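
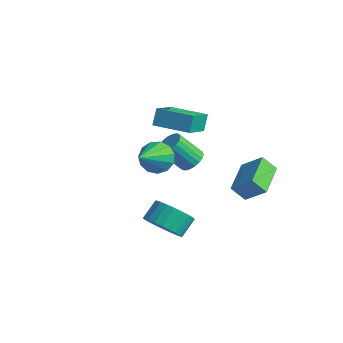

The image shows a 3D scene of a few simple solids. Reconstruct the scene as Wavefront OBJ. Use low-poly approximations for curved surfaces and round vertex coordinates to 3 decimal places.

v -2.974 0.455 1.594
v -3.158 0.854 2.436
v -3.546 1.83 0.817
v -3.73 2.229 1.659
v -1.29 1.171 1.621
v -1.474 1.57 2.463
v -1.862 2.546 0.844
v -2.046 2.945 1.686
v 1.524 1.993 -1.726
v 1.06 1.536 -1.007
v 0.593 3.503 -1.366
v 0.129 3.046 -0.647
v 2.471 2.374 -0.873
v 2.007 1.917 -0.154
v 1.54 3.884 -0.513
v 1.076 3.427 0.206
v 1.377 -2.694 -1.336
v 2.179 -2.979 -0.87
v 2.064 -2.17 -0.179
v 1.263 -1.886 -0.644
v 2.323 -2.74 -1.125
v 2.209 -1.931 -0.434
v 2.323 -2.494 -1.413
v 2.209 -1.685 -0.722
v 2.179 -2.279 -1.689
v 2.065 -1.47 -0.998
v 1.913 -2.127 -1.911
v 1.799 -1.318 -1.22
v 1.566 -2.061 -2.046
v 1.451 -1.252 -1.354
v 1.189 -2.092 -2.072
v 1.075 -1.283 -1.381
v 0.842 -2.214 -1.986
v 0.727 -1.405 -1.295
v 0.576 -2.41 -1.801
v 0.461 -1.601 -1.11
v 0.431 -2.649 -1.546
v 0.317 -1.84 -0.855
v 0.431 -2.895 -1.258
v 0.317 -2.086 -0.567
v 0.575 -3.11 -0.982
v 0.461 -2.301 -0.291
v 0.841 -3.262 -0.76
v 0.727 -2.453 -0.069
v 1.189 -3.328 -0.626
v 1.074 -2.519 0.066
v 1.565 -3.297 -0.599
v 1.451 -2.488 0.092
v 1.913 -3.175 -0.685
v 1.798 -2.366 0.006
v -3.655 3.442 -2.536
v -3.011 3.32 -2.263
v -3.701 2.475 -1.012
v -4.345 2.598 -1.284
v -3.085 3.574 -2.132
v -3.776 2.729 -0.881
v -3.258 3.805 -2.072
v -3.949 2.96 -0.821
v -3.5 3.974 -2.091
v -4.19 3.129 -0.84
v -3.768 4.051 -2.187
v -4.459 3.206 -0.936
v -4.017 4.022 -2.344
v -4.707 3.177 -1.093
v -4.203 3.894 -2.533
v -4.893 3.049 -1.282
v -4.295 3.687 -2.723
v -4.985 2.842 -1.472
v -4.275 3.438 -2.881
v -4.965 2.593 -1.63
v -4.149 3.19 -2.979
v -4.839 2.345 -1.728
v -3.937 2.985 -3
v -4.627 2.14 -1.749
v -3.676 2.86 -2.941
v -4.366 2.015 -1.69
v -3.412 2.835 -2.812
v -4.102 1.99 -1.56
v -3.189 2.916 -2.635
v -3.88 2.071 -1.384
v -3.048 3.087 -2.441
v -3.738 2.242 -1.19
v -3.881 1.456 -1.525
v -3.2 1.964 -1.171
v -3.219 -0.176 -0.455
v -3.602 2.013 -0.848
v -4.093 1.885 -0.739
v -4.516 1.621 -0.879
v -4.738 1.304 -1.225
v -4.688 1.036 -1.665
v -4.382 0.901 -2.061
v -3.917 0.942 -2.287
v -3.44 1.146 -2.27
v -3.104 1.449 -2.017
v -3.015 1.753 -1.607
f 2 4 1
f 5 2 1
f 1 4 3
f 3 5 1
f 2 8 4
f 6 2 5
f 6 8 2
f 4 8 3
f 7 5 3
f 3 8 7
f 7 6 5
f 8 6 7
f 10 12 9
f 13 10 9
f 9 12 11
f 11 13 9
f 10 16 12
f 14 10 13
f 14 16 10
f 12 16 11
f 15 13 11
f 11 16 15
f 15 14 13
f 16 14 15
f 18 17 21
f 18 21 19
f 19 21 22
f 19 22 20
f 21 17 23
f 21 23 22
f 22 23 24
f 22 24 20
f 23 17 25
f 23 25 24
f 24 25 26
f 24 26 20
f 25 17 27
f 25 27 26
f 26 27 28
f 26 28 20
f 27 17 29
f 27 29 28
f 28 29 30
f 28 30 20
f 29 17 31
f 29 31 30
f 30 31 32
f 30 32 20
f 31 17 33
f 31 33 32
f 32 33 34
f 32 34 20
f 33 17 35
f 33 35 34
f 34 35 36
f 34 36 20
f 35 17 37
f 35 37 36
f 36 37 38
f 36 38 20
f 37 17 39
f 37 39 38
f 38 39 40
f 38 40 20
f 39 17 41
f 39 41 40
f 40 41 42
f 40 42 20
f 41 17 43
f 41 43 42
f 42 43 44
f 42 44 20
f 43 17 45
f 43 45 44
f 44 45 46
f 44 46 20
f 45 17 47
f 45 47 46
f 46 47 48
f 46 48 20
f 47 17 49
f 47 49 48
f 48 49 50
f 48 50 20
f 49 17 18
f 49 18 50
f 50 18 19
f 50 19 20
f 52 51 55
f 52 55 53
f 53 55 56
f 53 56 54
f 55 51 57
f 55 57 56
f 56 57 58
f 56 58 54
f 57 51 59
f 57 59 58
f 58 59 60
f 58 60 54
f 59 51 61
f 59 61 60
f 60 61 62
f 60 62 54
f 61 51 63
f 61 63 62
f 62 63 64
f 62 64 54
f 63 51 65
f 63 65 64
f 64 65 66
f 64 66 54
f 65 51 67
f 65 67 66
f 66 67 68
f 66 68 54
f 67 51 69
f 67 69 68
f 68 69 70
f 68 70 54
f 69 51 71
f 69 71 70
f 70 71 72
f 70 72 54
f 71 51 73
f 71 73 72
f 72 73 74
f 72 74 54
f 73 51 75
f 73 75 74
f 74 75 76
f 74 76 54
f 75 51 77
f 75 77 76
f 76 77 78
f 76 78 54
f 77 51 79
f 77 79 78
f 78 79 80
f 78 80 54
f 79 51 81
f 79 81 80
f 80 81 82
f 80 82 54
f 81 51 52
f 81 52 82
f 82 52 53
f 82 53 54
f 84 83 86
f 84 86 85
f 86 83 87
f 86 87 85
f 87 83 88
f 87 88 85
f 88 83 89
f 88 89 85
f 89 83 90
f 89 90 85
f 90 83 91
f 90 91 85
f 91 83 92
f 91 92 85
f 92 83 93
f 92 93 85
f 93 83 94
f 93 94 85
f 94 83 95
f 94 95 85
f 95 83 84
f 95 84 85



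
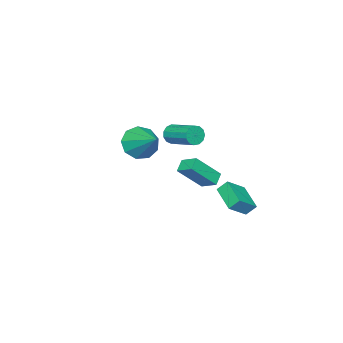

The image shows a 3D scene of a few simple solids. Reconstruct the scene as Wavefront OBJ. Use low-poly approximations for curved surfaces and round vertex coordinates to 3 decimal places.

v -3.347 -2.524 0.36
v -3.1 -2.77 0.956
v -2.727 -0.941 1.555
v -2.973 -0.696 0.96
v -2.798 -2.751 0.712
v -2.425 -0.923 1.311
v -2.67 -2.661 0.356
v -2.297 -0.832 0.955
v -2.757 -2.527 0.002
v -2.384 -0.698 0.601
v -3.031 -2.392 -0.239
v -2.658 -0.564 0.36
v -3.406 -2.299 -0.289
v -3.032 -0.471 0.31
v -3.761 -2.278 -0.133
v -3.388 -0.449 0.466
v -3.985 -2.335 0.18
v -3.612 -0.506 0.779
v -4.006 -2.452 0.55
v -3.633 -0.623 1.149
v -3.818 -2.592 0.86
v -3.445 -0.763 1.459
v -3.48 -2.71 1.011
v -3.107 -0.882 1.61
v -2.319 0.517 -1.562
v -1.106 -0.271 -0.067
v -2.259 1.526 -1.078
v -1.046 0.737 0.416
v -1.614 0.703 -2.036
v -0.401 -0.086 -0.542
v -1.554 1.711 -1.553
v -0.341 0.923 -0.058
v -3.061 0.706 -2.924
v -3.391 1.191 -2.295
v -4.23 1.061 -3.811
v -4.56 1.546 -3.182
v -2.14 2.154 -3.558
v -2.47 2.639 -2.929
v -3.309 2.509 -4.445
v -3.639 2.994 -3.816
v 3.457 0.366 3.385
v 4.133 0.6 2.562
v 4.163 1.954 4.415
v 3.483 0.952 2.465
v 2.821 1.03 2.799
v 2.456 0.798 3.406
v 2.56 0.364 4.004
v 3.083 -0.069 4.311
v 3.781 -0.298 4.185
v 4.328 -0.216 3.685
v 4.467 0.138 3.044
f 2 1 5
f 2 5 3
f 3 5 6
f 3 6 4
f 5 1 7
f 5 7 6
f 6 7 8
f 6 8 4
f 7 1 9
f 7 9 8
f 8 9 10
f 8 10 4
f 9 1 11
f 9 11 10
f 10 11 12
f 10 12 4
f 11 1 13
f 11 13 12
f 12 13 14
f 12 14 4
f 13 1 15
f 13 15 14
f 14 15 16
f 14 16 4
f 15 1 17
f 15 17 16
f 16 17 18
f 16 18 4
f 17 1 19
f 17 19 18
f 18 19 20
f 18 20 4
f 19 1 21
f 19 21 20
f 20 21 22
f 20 22 4
f 21 1 23
f 21 23 22
f 22 23 24
f 22 24 4
f 23 1 2
f 23 2 24
f 24 2 3
f 24 3 4
f 26 28 25
f 29 26 25
f 25 28 27
f 27 29 25
f 26 32 28
f 30 26 29
f 30 32 26
f 28 32 27
f 31 29 27
f 27 32 31
f 31 30 29
f 32 30 31
f 34 36 33
f 37 34 33
f 33 36 35
f 35 37 33
f 34 40 36
f 38 34 37
f 38 40 34
f 36 40 35
f 39 37 35
f 35 40 39
f 39 38 37
f 40 38 39
f 42 41 44
f 42 44 43
f 44 41 45
f 44 45 43
f 45 41 46
f 45 46 43
f 46 41 47
f 46 47 43
f 47 41 48
f 47 48 43
f 48 41 49
f 48 49 43
f 49 41 50
f 49 50 43
f 50 41 51
f 50 51 43
f 51 41 42
f 51 42 43



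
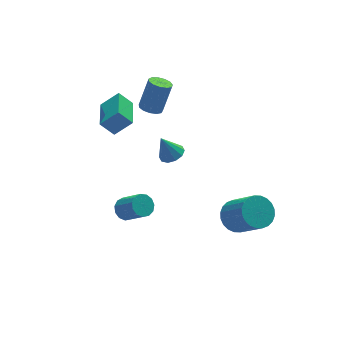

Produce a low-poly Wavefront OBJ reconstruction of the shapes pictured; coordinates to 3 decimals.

v -3.208 -0.545 -1.694
v -2.657 -0.286 -1.715
v -2.18 -1.215 -0.667
v -2.732 -1.475 -0.646
v -2.837 -0.112 -1.479
v -2.36 -1.041 -0.431
v -3.135 -0.076 -1.312
v -2.658 -1.005 -0.263
v -3.456 -0.189 -1.266
v -2.979 -1.118 -0.217
v -3.699 -0.415 -1.356
v -3.222 -1.344 -0.307
v -3.786 -0.683 -1.553
v -3.309 -1.612 -0.505
v -3.69 -0.906 -1.795
v -3.213 -1.836 -0.747
v -3.441 -1.016 -2.006
v -2.964 -1.945 -0.957
v -3.118 -0.976 -2.117
v -2.641 -1.905 -1.069
v -2.824 -0.799 -2.094
v -2.347 -1.728 -1.046
v -2.652 -0.542 -1.944
v -2.175 -1.471 -0.896
v -3.235 2.205 2.301
v -2.401 1.962 3.085
v -2.534 3.766 2.041
v -1.701 3.522 2.824
v -2.679 1.838 1.596
v -1.846 1.594 2.379
v -1.979 3.398 1.335
v -1.145 3.155 2.119
v 0.29 1.936 -1.409
v 0.903 2.088 -1.218
v -0.15 2.224 -0.231
v 0.729 2.426 -1.365
v 0.388 2.577 -1.53
v 0.009 2.483 -1.648
v -0.263 2.18 -1.675
v -0.324 1.784 -1.6
v -0.15 1.445 -1.453
v 0.191 1.294 -1.288
v 0.57 1.388 -1.17
v 0.842 1.691 -1.143
v 2.016 -1.588 -3.774
v 2.716 -1.085 -3.553
v 3.163 -2.368 -2.045
v 2.464 -2.872 -2.266
v 2.466 -0.943 -3.358
v 2.914 -2.226 -1.85
v 2.148 -0.899 -3.226
v 2.595 -2.183 -1.718
v 1.809 -0.96 -3.178
v 2.257 -2.244 -1.67
v 1.502 -1.117 -3.22
v 1.95 -2.401 -1.713
v 1.274 -1.346 -3.347
v 1.721 -2.629 -1.839
v 1.158 -1.611 -3.539
v 1.606 -2.895 -2.031
v 1.173 -1.873 -3.766
v 1.621 -3.157 -2.259
v 1.317 -2.092 -3.995
v 1.764 -3.375 -2.487
v 1.566 -2.234 -4.19
v 2.014 -3.517 -2.682
v 1.885 -2.277 -4.322
v 2.332 -3.561 -2.814
v 2.223 -2.216 -4.37
v 2.671 -3.5 -2.862
v 2.53 -2.059 -4.327
v 2.978 -3.343 -2.82
v 2.759 -1.831 -4.201
v 3.206 -3.114 -2.693
v 2.874 -1.565 -4.009
v 3.322 -2.849 -2.501
v 2.859 -1.303 -3.781
v 3.307 -2.587 -2.274
v -0.139 3.393 1.052
v 0.187 2.892 1.007
v 0.845 3.185 2.503
v 0.519 3.687 2.548
v 0.375 3.14 0.876
v 1.033 3.433 2.371
v 0.4 3.468 0.8
v 1.058 3.761 2.296
v 0.254 3.773 0.805
v 0.912 4.066 2.3
v -0.017 3.957 0.888
v 0.641 4.251 2.383
v -0.326 3.963 1.023
v 0.332 4.256 2.519
v -0.577 3.787 1.168
v 0.081 4.08 2.663
v -0.688 3.487 1.275
v -0.03 3.78 2.771
v -0.625 3.157 1.312
v 0.033 3.45 2.808
v -0.408 2.902 1.267
v 0.25 3.195 2.762
v -0.105 2.803 1.153
v 0.553 3.096 2.649
f 2 1 5
f 2 5 3
f 3 5 6
f 3 6 4
f 5 1 7
f 5 7 6
f 6 7 8
f 6 8 4
f 7 1 9
f 7 9 8
f 8 9 10
f 8 10 4
f 9 1 11
f 9 11 10
f 10 11 12
f 10 12 4
f 11 1 13
f 11 13 12
f 12 13 14
f 12 14 4
f 13 1 15
f 13 15 14
f 14 15 16
f 14 16 4
f 15 1 17
f 15 17 16
f 16 17 18
f 16 18 4
f 17 1 19
f 17 19 18
f 18 19 20
f 18 20 4
f 19 1 21
f 19 21 20
f 20 21 22
f 20 22 4
f 21 1 23
f 21 23 22
f 22 23 24
f 22 24 4
f 23 1 2
f 23 2 24
f 24 2 3
f 24 3 4
f 26 28 25
f 29 26 25
f 25 28 27
f 27 29 25
f 26 32 28
f 30 26 29
f 30 32 26
f 28 32 27
f 31 29 27
f 27 32 31
f 31 30 29
f 32 30 31
f 34 33 36
f 34 36 35
f 36 33 37
f 36 37 35
f 37 33 38
f 37 38 35
f 38 33 39
f 38 39 35
f 39 33 40
f 39 40 35
f 40 33 41
f 40 41 35
f 41 33 42
f 41 42 35
f 42 33 43
f 42 43 35
f 43 33 44
f 43 44 35
f 44 33 34
f 44 34 35
f 46 45 49
f 46 49 47
f 47 49 50
f 47 50 48
f 49 45 51
f 49 51 50
f 50 51 52
f 50 52 48
f 51 45 53
f 51 53 52
f 52 53 54
f 52 54 48
f 53 45 55
f 53 55 54
f 54 55 56
f 54 56 48
f 55 45 57
f 55 57 56
f 56 57 58
f 56 58 48
f 57 45 59
f 57 59 58
f 58 59 60
f 58 60 48
f 59 45 61
f 59 61 60
f 60 61 62
f 60 62 48
f 61 45 63
f 61 63 62
f 62 63 64
f 62 64 48
f 63 45 65
f 63 65 64
f 64 65 66
f 64 66 48
f 65 45 67
f 65 67 66
f 66 67 68
f 66 68 48
f 67 45 69
f 67 69 68
f 68 69 70
f 68 70 48
f 69 45 71
f 69 71 70
f 70 71 72
f 70 72 48
f 71 45 73
f 71 73 72
f 72 73 74
f 72 74 48
f 73 45 75
f 73 75 74
f 74 75 76
f 74 76 48
f 75 45 77
f 75 77 76
f 76 77 78
f 76 78 48
f 77 45 46
f 77 46 78
f 78 46 47
f 78 47 48
f 80 79 83
f 80 83 81
f 81 83 84
f 81 84 82
f 83 79 85
f 83 85 84
f 84 85 86
f 84 86 82
f 85 79 87
f 85 87 86
f 86 87 88
f 86 88 82
f 87 79 89
f 87 89 88
f 88 89 90
f 88 90 82
f 89 79 91
f 89 91 90
f 90 91 92
f 90 92 82
f 91 79 93
f 91 93 92
f 92 93 94
f 92 94 82
f 93 79 95
f 93 95 94
f 94 95 96
f 94 96 82
f 95 79 97
f 95 97 96
f 96 97 98
f 96 98 82
f 97 79 99
f 97 99 98
f 98 99 100
f 98 100 82
f 99 79 101
f 99 101 100
f 100 101 102
f 100 102 82
f 101 79 80
f 101 80 102
f 102 80 81
f 102 81 82



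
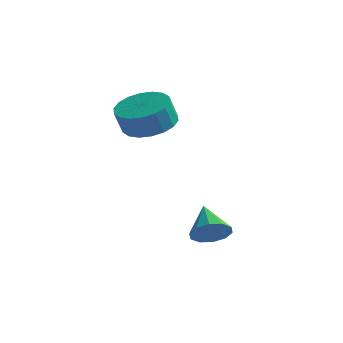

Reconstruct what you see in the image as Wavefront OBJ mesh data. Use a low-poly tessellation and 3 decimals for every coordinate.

v -1.032 0.603 2.184
v -0.26 1.298 2.546
v -0.396 0.912 3.578
v -1.168 0.217 3.216
v -0.671 1.56 2.589
v -0.807 1.174 3.621
v -1.154 1.632 2.553
v -1.29 1.246 3.584
v -1.613 1.5 2.443
v -1.749 1.115 3.475
v -1.956 1.191 2.282
v -2.092 0.806 3.314
v -2.117 0.765 2.102
v -2.253 0.38 3.133
v -2.062 0.307 1.938
v -2.199 -0.078 2.969
v -1.804 -0.092 1.822
v -1.94 -0.478 2.854
v -1.393 -0.354 1.779
v -1.529 -0.74 2.811
v -0.91 -0.426 1.816
v -1.046 -0.812 2.847
v -0.451 -0.295 1.925
v -0.587 -0.68 2.957
v -0.108 0.014 2.086
v -0.244 -0.371 3.118
v 0.053 0.44 2.267
v -0.083 0.055 3.298
v -0.001 0.898 2.431
v -0.138 0.513 3.462
v 2.734 -1.659 -1.843
v 3.245 -1.766 -1.237
v 1.926 -0.721 -0.997
v 3.406 -1.384 -1.507
v 3.31 -1.107 -1.905
v 2.994 -1.041 -2.28
v 2.579 -1.211 -2.488
v 2.223 -1.552 -2.449
v 2.062 -1.934 -2.18
v 2.158 -2.211 -1.781
v 2.474 -2.277 -1.407
v 2.889 -2.107 -1.199
f 2 1 5
f 2 5 3
f 3 5 6
f 3 6 4
f 5 1 7
f 5 7 6
f 6 7 8
f 6 8 4
f 7 1 9
f 7 9 8
f 8 9 10
f 8 10 4
f 9 1 11
f 9 11 10
f 10 11 12
f 10 12 4
f 11 1 13
f 11 13 12
f 12 13 14
f 12 14 4
f 13 1 15
f 13 15 14
f 14 15 16
f 14 16 4
f 15 1 17
f 15 17 16
f 16 17 18
f 16 18 4
f 17 1 19
f 17 19 18
f 18 19 20
f 18 20 4
f 19 1 21
f 19 21 20
f 20 21 22
f 20 22 4
f 21 1 23
f 21 23 22
f 22 23 24
f 22 24 4
f 23 1 25
f 23 25 24
f 24 25 26
f 24 26 4
f 25 1 27
f 25 27 26
f 26 27 28
f 26 28 4
f 27 1 29
f 27 29 28
f 28 29 30
f 28 30 4
f 29 1 2
f 29 2 30
f 30 2 3
f 30 3 4
f 32 31 34
f 32 34 33
f 34 31 35
f 34 35 33
f 35 31 36
f 35 36 33
f 36 31 37
f 36 37 33
f 37 31 38
f 37 38 33
f 38 31 39
f 38 39 33
f 39 31 40
f 39 40 33
f 40 31 41
f 40 41 33
f 41 31 42
f 41 42 33
f 42 31 32
f 42 32 33



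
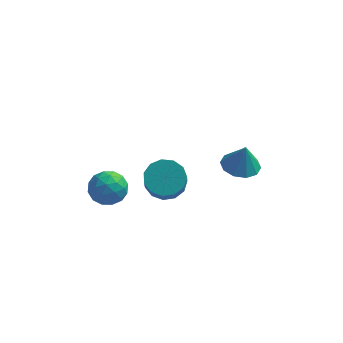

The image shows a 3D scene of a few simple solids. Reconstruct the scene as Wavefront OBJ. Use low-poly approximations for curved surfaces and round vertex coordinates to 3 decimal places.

v 3.127 1.296 0.757
v 3.598 1.353 0.406
v 3.413 2.184 1.283
v 3.32 1.533 0.253
v 2.969 1.623 0.292
v 2.678 1.588 0.509
v 2.559 1.441 0.821
v 2.657 1.24 1.109
v 2.934 1.06 1.262
v 3.286 0.97 1.223
v 3.576 1.005 1.005
v 3.696 1.151 0.693
v 3.459 -0.571 2.475
v 4.442 -0.488 2.31
v 3.701 -0.589 3.905
v 4.207 0.082 2.357
v 3.686 0.402 2.449
v 3.079 0.35 2.551
v 2.617 -0.053 2.624
v 2.476 -0.655 2.64
v 2.711 -1.225 2.594
v 3.232 -1.545 2.502
v 3.839 -1.493 2.4
v 4.301 -1.089 2.326
v -3.142 -2.389 1.122
v -2.171 -2.095 1.298
v -3.109 -3.325 2.502
v -2.138 -3.031 2.678
v -2.907 -2.351 2.772
v -2.927 -1.773 1.92
v -2.353 -3.647 1.88
v -2.373 -3.069 1.028
v -1.683 -2.872 1.767
v -2.025 -2.072 2.318
v -3.255 -3.348 1.482
v -3.597 -2.548 2.033
v -2.659 -2.16 1.089
v -2.621 -3.26 2.711
v -3.073 -2.861 2.766
v -2.502 -2.688 2.87
v -3.104 -1.971 1.454
v -2.533 -1.798 1.558
v -2.966 -1.949 2.424
v -2.747 -3.622 2.242
v -2.176 -3.449 2.346
v -2.778 -2.732 0.93
v -2.207 -2.559 1.034
v -2.314 -3.471 1.376
v -1.801 -2.444 1.468
v -1.782 -2.994 2.279
v -1.909 -3.356 1.81
v -1.92 -3.016 1.309
v -2.003 -1.973 1.792
v -1.983 -2.523 2.603
v -2.435 -2.124 2.658
v -2.447 -1.784 2.157
v -1.716 -2.43 2.068
v -3.297 -2.897 1.197
v -3.277 -3.447 2.008
v -2.833 -3.636 1.643
v -2.845 -3.296 1.142
v -3.498 -2.426 1.521
v -3.479 -2.976 2.332
v -3.36 -2.404 2.491
v -3.371 -2.064 1.99
v -3.564 -2.99 1.732
v 0.129 -2.655 2.717
v 0.674 -3.308 2.154
v 0.817 -4.437 3.6
v 0.271 -3.785 4.163
v 1.052 -2.949 2.397
v 1.194 -4.078 3.843
v 1.136 -2.497 2.742
v 1.279 -3.626 4.188
v 0.9 -2.095 3.079
v 1.043 -3.224 4.525
v 0.42 -1.871 3.301
v 0.562 -3 4.747
v -0.153 -1.897 3.338
v -0.011 -3.026 4.783
v -0.637 -2.163 3.177
v -0.494 -3.292 4.623
v -0.877 -2.585 2.871
v -0.735 -3.715 4.317
v -0.798 -3.03 2.516
v -0.656 -4.159 3.962
v -0.425 -3.356 2.224
v -0.283 -4.485 3.67
v 0.124 -3.459 2.09
v 0.266 -4.589 3.535
f 2 1 4
f 2 4 3
f 4 1 5
f 4 5 3
f 5 1 6
f 5 6 3
f 6 1 7
f 6 7 3
f 7 1 8
f 7 8 3
f 8 1 9
f 8 9 3
f 9 1 10
f 9 10 3
f 10 1 11
f 10 11 3
f 11 1 12
f 11 12 3
f 12 1 2
f 12 2 3
f 14 13 16
f 14 16 15
f 16 13 17
f 16 17 15
f 17 13 18
f 17 18 15
f 18 13 19
f 18 19 15
f 19 13 20
f 19 20 15
f 20 13 21
f 20 21 15
f 21 13 22
f 21 22 15
f 22 13 23
f 22 23 15
f 23 13 24
f 23 24 15
f 24 13 14
f 24 14 15
f 25 62 41
f 62 36 65
f 41 65 30
f 62 65 41
f 25 41 37
f 41 30 42
f 37 42 26
f 41 42 37
f 25 37 46
f 37 26 47
f 46 47 32
f 37 47 46
f 25 46 58
f 46 32 61
f 58 61 35
f 46 61 58
f 25 58 62
f 58 35 66
f 62 66 36
f 58 66 62
f 26 42 53
f 42 30 56
f 53 56 34
f 42 56 53
f 30 65 43
f 65 36 64
f 43 64 29
f 65 64 43
f 36 66 63
f 66 35 59
f 63 59 27
f 66 59 63
f 35 61 60
f 61 32 48
f 60 48 31
f 61 48 60
f 32 47 52
f 47 26 49
f 52 49 33
f 47 49 52
f 28 54 40
f 54 34 55
f 40 55 29
f 54 55 40
f 28 40 38
f 40 29 39
f 38 39 27
f 40 39 38
f 28 38 45
f 38 27 44
f 45 44 31
f 38 44 45
f 28 45 50
f 45 31 51
f 50 51 33
f 45 51 50
f 28 50 54
f 50 33 57
f 54 57 34
f 50 57 54
f 29 55 43
f 55 34 56
f 43 56 30
f 55 56 43
f 27 39 63
f 39 29 64
f 63 64 36
f 39 64 63
f 31 44 60
f 44 27 59
f 60 59 35
f 44 59 60
f 33 51 52
f 51 31 48
f 52 48 32
f 51 48 52
f 34 57 53
f 57 33 49
f 53 49 26
f 57 49 53
f 68 67 71
f 68 71 69
f 69 71 72
f 69 72 70
f 71 67 73
f 71 73 72
f 72 73 74
f 72 74 70
f 73 67 75
f 73 75 74
f 74 75 76
f 74 76 70
f 75 67 77
f 75 77 76
f 76 77 78
f 76 78 70
f 77 67 79
f 77 79 78
f 78 79 80
f 78 80 70
f 79 67 81
f 79 81 80
f 80 81 82
f 80 82 70
f 81 67 83
f 81 83 82
f 82 83 84
f 82 84 70
f 83 67 85
f 83 85 84
f 84 85 86
f 84 86 70
f 85 67 87
f 85 87 86
f 86 87 88
f 86 88 70
f 87 67 89
f 87 89 88
f 88 89 90
f 88 90 70
f 89 67 68
f 89 68 90
f 90 68 69
f 90 69 70



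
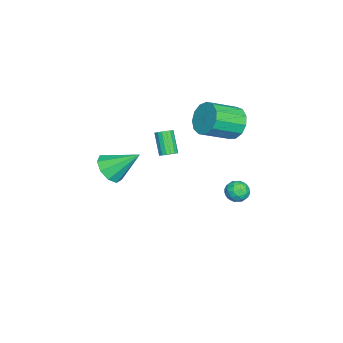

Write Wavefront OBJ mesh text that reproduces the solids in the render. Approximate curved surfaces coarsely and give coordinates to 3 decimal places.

v -0.914 0.739 2.986
v -0.394 0.569 2.091
v 0.695 -0.769 2.978
v 0.174 -0.599 3.874
v -0.1 0.996 2.375
v 0.989 -0.342 3.262
v -0.065 1.342 2.854
v 1.024 0.004 3.741
v -0.3 1.497 3.375
v 0.789 0.159 4.262
v -0.73 1.411 3.772
v 0.359 0.072 4.659
v -1.218 1.111 3.92
v -0.129 -0.227 4.807
v -1.61 0.694 3.772
v -0.521 -0.644 4.659
v -1.781 0.291 3.374
v -0.692 -1.048 4.261
v -1.677 0.03 2.853
v -0.588 -1.308 3.74
v -1.331 -0.006 2.375
v -0.242 -1.344 3.262
v -0.853 0.195 2.09
v 0.236 -1.143 2.977
v 3.755 -4.65 1.773
v 4.121 -5.198 2.485
v 3.625 -3.11 3.027
v 4.611 -4.892 2.16
v 4.701 -4.473 1.654
v 4.349 -4.136 1.204
v 3.718 -4.04 1.02
v 3.105 -4.23 1.189
v 2.796 -4.616 1.631
v 2.936 -5.018 2.14
v 3.459 -5.248 2.477
v -1.782 1.279 -2.725
v -1.385 1.198 -3.353
v -2.455 0.322 -3.027
v -2.058 0.241 -3.655
v -1.743 0.101 -2.993
v -1.326 0.692 -2.806
v -2.514 0.828 -3.574
v -2.097 1.419 -3.387
v -1.837 0.919 -3.877
v -1.361 0.47 -3.518
v -2.479 1.05 -2.862
v -2.003 0.601 -2.503
v -1.524 1.322 -3.012
v -2.316 0.198 -3.368
v -2.13 0.116 -2.979
v -1.897 0.068 -3.347
v -1.49 1.025 -2.691
v -1.257 0.978 -3.06
v -1.467 0.333 -2.849
v -2.583 0.542 -3.32
v -2.35 0.495 -3.689
v -1.943 1.452 -3.033
v -1.71 1.404 -3.401
v -2.373 1.187 -3.531
v -1.557 1.111 -3.689
v -1.953 0.549 -3.867
v -2.22 0.893 -3.819
v -1.976 1.241 -3.71
v -1.277 0.847 -3.478
v -1.673 0.285 -3.656
v -1.487 0.203 -3.267
v -1.243 0.55 -3.157
v -1.543 0.683 -3.787
v -2.167 1.235 -2.724
v -2.563 0.673 -2.902
v -2.597 0.97 -3.223
v -2.353 1.317 -3.113
v -1.887 0.971 -2.513
v -2.283 0.409 -2.691
v -1.864 0.279 -2.67
v -1.62 0.627 -2.561
v -2.297 0.837 -2.593
v -0.719 -2.72 0.06
v -0.308 -2.959 0.245
v -1.111 -3.42 1.425
v -1.521 -3.18 1.24
v -0.294 -2.736 0.342
v -1.097 -3.197 1.522
v -0.377 -2.508 0.375
v -1.18 -2.969 1.555
v -0.538 -2.33 0.335
v -1.341 -2.791 1.515
v -0.741 -2.24 0.232
v -1.544 -2.701 1.412
v -0.938 -2.26 0.09
v -1.741 -2.721 1.27
v -1.085 -2.386 -0.059
v -1.888 -2.847 1.121
v -1.148 -2.588 -0.181
v -1.951 -3.049 0.999
v -1.113 -2.82 -0.248
v -1.916 -3.281 0.933
v -0.987 -3.029 -0.244
v -1.79 -3.49 0.937
v -0.8 -3.167 -0.17
v -1.603 -3.628 1.01
v -0.594 -3.203 -0.044
v -1.397 -3.664 1.136
v -0.417 -3.128 0.106
v -1.219 -3.589 1.286
f 2 1 5
f 2 5 3
f 3 5 6
f 3 6 4
f 5 1 7
f 5 7 6
f 6 7 8
f 6 8 4
f 7 1 9
f 7 9 8
f 8 9 10
f 8 10 4
f 9 1 11
f 9 11 10
f 10 11 12
f 10 12 4
f 11 1 13
f 11 13 12
f 12 13 14
f 12 14 4
f 13 1 15
f 13 15 14
f 14 15 16
f 14 16 4
f 15 1 17
f 15 17 16
f 16 17 18
f 16 18 4
f 17 1 19
f 17 19 18
f 18 19 20
f 18 20 4
f 19 1 21
f 19 21 20
f 20 21 22
f 20 22 4
f 21 1 23
f 21 23 22
f 22 23 24
f 22 24 4
f 23 1 2
f 23 2 24
f 24 2 3
f 24 3 4
f 26 25 28
f 26 28 27
f 28 25 29
f 28 29 27
f 29 25 30
f 29 30 27
f 30 25 31
f 30 31 27
f 31 25 32
f 31 32 27
f 32 25 33
f 32 33 27
f 33 25 34
f 33 34 27
f 34 25 35
f 34 35 27
f 35 25 26
f 35 26 27
f 36 73 52
f 73 47 76
f 52 76 41
f 73 76 52
f 36 52 48
f 52 41 53
f 48 53 37
f 52 53 48
f 36 48 57
f 48 37 58
f 57 58 43
f 48 58 57
f 36 57 69
f 57 43 72
f 69 72 46
f 57 72 69
f 36 69 73
f 69 46 77
f 73 77 47
f 69 77 73
f 37 53 64
f 53 41 67
f 64 67 45
f 53 67 64
f 41 76 54
f 76 47 75
f 54 75 40
f 76 75 54
f 47 77 74
f 77 46 70
f 74 70 38
f 77 70 74
f 46 72 71
f 72 43 59
f 71 59 42
f 72 59 71
f 43 58 63
f 58 37 60
f 63 60 44
f 58 60 63
f 39 65 51
f 65 45 66
f 51 66 40
f 65 66 51
f 39 51 49
f 51 40 50
f 49 50 38
f 51 50 49
f 39 49 56
f 49 38 55
f 56 55 42
f 49 55 56
f 39 56 61
f 56 42 62
f 61 62 44
f 56 62 61
f 39 61 65
f 61 44 68
f 65 68 45
f 61 68 65
f 40 66 54
f 66 45 67
f 54 67 41
f 66 67 54
f 38 50 74
f 50 40 75
f 74 75 47
f 50 75 74
f 42 55 71
f 55 38 70
f 71 70 46
f 55 70 71
f 44 62 63
f 62 42 59
f 63 59 43
f 62 59 63
f 45 68 64
f 68 44 60
f 64 60 37
f 68 60 64
f 79 78 82
f 79 82 80
f 80 82 83
f 80 83 81
f 82 78 84
f 82 84 83
f 83 84 85
f 83 85 81
f 84 78 86
f 84 86 85
f 85 86 87
f 85 87 81
f 86 78 88
f 86 88 87
f 87 88 89
f 87 89 81
f 88 78 90
f 88 90 89
f 89 90 91
f 89 91 81
f 90 78 92
f 90 92 91
f 91 92 93
f 91 93 81
f 92 78 94
f 92 94 93
f 93 94 95
f 93 95 81
f 94 78 96
f 94 96 95
f 95 96 97
f 95 97 81
f 96 78 98
f 96 98 97
f 97 98 99
f 97 99 81
f 98 78 100
f 98 100 99
f 99 100 101
f 99 101 81
f 100 78 102
f 100 102 101
f 101 102 103
f 101 103 81
f 102 78 104
f 102 104 103
f 103 104 105
f 103 105 81
f 104 78 79
f 104 79 105
f 105 79 80
f 105 80 81



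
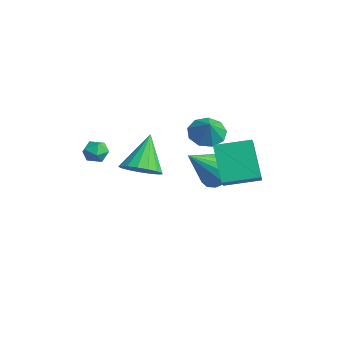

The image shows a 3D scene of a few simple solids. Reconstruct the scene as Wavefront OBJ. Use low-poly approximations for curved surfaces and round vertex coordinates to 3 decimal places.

v 0.651 3.507 0.32
v 1.109 2.946 -0.198
v 1.409 3.333 1.18
v 1.32 3.513 -0.268
v 1.218 4.077 -0.063
v 0.85 4.375 0.321
v 0.39 4.266 0.704
v 0.052 3.803 0.907
v -0.006 3.201 0.836
v 0.244 2.743 0.523
v 0.684 2.642 0.115
v 0.039 -1.032 0.172
v 0.656 -1.041 -0.071
v -0.156 -1.979 -0.289
v 0.461 -1.988 -0.532
v 0.36 -2.053 0.119
v 0.481 -1.468 0.405
v 0.019 -1.552 -0.765
v 0.14 -0.967 -0.479
v 0.643 -1.362 -0.65
v 0.854 -1.672 -0.103
v -0.354 -1.348 -0.257
v -0.143 -1.658 0.29
v 3.693 -0.69 0.171
v 4.362 -1.082 0.72
v 2.827 0.07 1.769
v 4.531 -0.673 0.617
v 4.509 -0.268 0.413
v 4.3 0.041 0.153
v 3.952 0.182 -0.103
v 3.544 0.124 -0.296
v 3.171 -0.121 -0.382
v 2.917 -0.496 -0.342
v 2.841 -0.915 -0.183
v 2.96 -1.283 0.056
v 3.247 -1.515 0.322
v 3.637 -1.558 0.553
v 4.039 -1.402 0.696
v -0.312 4.476 -2.728
v 0.454 5.033 -2.23
v -0.048 2.884 -1.352
v -0.016 5.176 -1.974
v -0.566 5.131 -1.921
v -1.047 4.911 -2.084
v -1.332 4.574 -2.419
v -1.343 4.211 -2.837
v -1.078 3.919 -3.226
v -0.607 3.776 -3.481
v -0.058 3.82 -3.535
v 0.424 4.041 -3.372
v 0.708 4.378 -3.037
v 0.719 4.741 -2.619
v 2.501 3.132 0.221
v 3.451 2.653 0.95
v 3.05 4.69 0.528
v 4 4.211 1.257
v 3.72 3.029 -1.437
v 4.67 2.55 -0.708
v 4.269 4.587 -1.13
v 5.219 4.108 -0.401
f 2 1 4
f 2 4 3
f 4 1 5
f 4 5 3
f 5 1 6
f 5 6 3
f 6 1 7
f 6 7 3
f 7 1 8
f 7 8 3
f 8 1 9
f 8 9 3
f 9 1 10
f 9 10 3
f 10 1 11
f 10 11 3
f 11 1 2
f 11 2 3
f 12 23 17
f 12 17 13
f 12 13 19
f 12 19 22
f 12 22 23
f 13 17 21
f 17 23 16
f 23 22 14
f 22 19 18
f 19 13 20
f 15 21 16
f 15 16 14
f 15 14 18
f 15 18 20
f 15 20 21
f 16 21 17
f 14 16 23
f 18 14 22
f 20 18 19
f 21 20 13
f 25 24 27
f 25 27 26
f 27 24 28
f 27 28 26
f 28 24 29
f 28 29 26
f 29 24 30
f 29 30 26
f 30 24 31
f 30 31 26
f 31 24 32
f 31 32 26
f 32 24 33
f 32 33 26
f 33 24 34
f 33 34 26
f 34 24 35
f 34 35 26
f 35 24 36
f 35 36 26
f 36 24 37
f 36 37 26
f 37 24 38
f 37 38 26
f 38 24 25
f 38 25 26
f 40 39 42
f 40 42 41
f 42 39 43
f 42 43 41
f 43 39 44
f 43 44 41
f 44 39 45
f 44 45 41
f 45 39 46
f 45 46 41
f 46 39 47
f 46 47 41
f 47 39 48
f 47 48 41
f 48 39 49
f 48 49 41
f 49 39 50
f 49 50 41
f 50 39 51
f 50 51 41
f 51 39 52
f 51 52 41
f 52 39 40
f 52 40 41
f 54 56 53
f 57 54 53
f 53 56 55
f 55 57 53
f 54 60 56
f 58 54 57
f 58 60 54
f 56 60 55
f 59 57 55
f 55 60 59
f 59 58 57
f 60 58 59



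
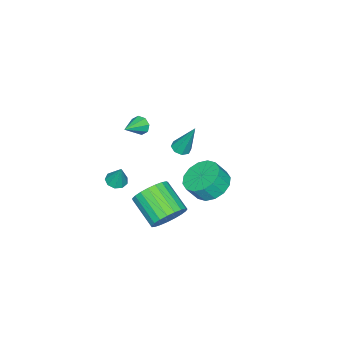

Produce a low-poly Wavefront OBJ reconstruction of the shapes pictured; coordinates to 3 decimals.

v 1.607 2.906 0.366
v 2.421 2.611 -0.173
v 2.847 2.238 0.675
v 2.033 2.534 1.214
v 2.533 3.102 -0.014
v 2.96 2.729 0.834
v 2.397 3.54 0.247
v 2.824 3.168 1.095
v 2.049 3.809 0.54
v 2.476 3.436 1.388
v 1.583 3.835 0.786
v 2.01 3.463 1.634
v 1.123 3.613 0.92
v 1.55 3.241 1.768
v 0.793 3.202 0.905
v 1.219 2.829 1.753
v 0.68 2.711 0.746
v 1.107 2.338 1.594
v 0.816 2.272 0.485
v 1.243 1.9 1.333
v 1.164 2.004 0.192
v 1.591 1.631 1.04
v 1.63 1.977 -0.054
v 2.057 1.605 0.794
v 2.09 2.199 -0.188
v 2.517 1.827 0.66
v 3.605 1.78 -1.108
v 4.474 1.348 -1.245
v 3.904 -0.093 -0.309
v 3.035 0.34 -0.172
v 4.534 1.55 -0.897
v 3.964 0.11 0.04
v 4.433 1.793 -0.585
v 3.864 0.352 0.352
v 4.19 2.033 -0.364
v 3.62 0.593 0.573
v 3.845 2.23 -0.271
v 3.275 0.789 0.665
v 3.459 2.348 -0.323
v 2.889 0.908 0.613
v 3.098 2.369 -0.511
v 2.528 0.929 0.425
v 2.824 2.288 -0.802
v 2.255 0.847 0.134
v 2.686 2.119 -1.147
v 2.116 0.678 -0.21
v 2.707 1.891 -1.484
v 2.137 0.451 -0.547
v 2.882 1.644 -1.756
v 2.313 0.204 -0.82
v 3.183 1.421 -1.917
v 2.614 -0.019 -0.98
v 3.557 1.26 -1.937
v 2.987 -0.18 -1.001
v 3.939 1.189 -1.815
v 3.369 -0.252 -0.878
v 4.263 1.22 -1.57
v 3.693 -0.221 -0.633
v -3.034 -1.7 -2.224
v -2.602 -1.387 -2.359
v -3.046 -0.88 -0.356
v -2.969 -1.199 -2.443
v -3.375 -1.305 -2.399
v -3.58 -1.642 -2.253
v -3.466 -2.013 -2.09
v -3.099 -2.2 -2.005
v -2.693 -2.094 -2.049
v -2.488 -1.758 -2.195
v 3.435 -1.286 0.172
v 3.925 -1.073 0.006
v 3.645 -0.854 1.348
v 3.647 -0.814 -0.04
v 3.27 -0.775 0.014
v 2.969 -0.976 0.142
v 2.887 -1.322 0.284
v 3.061 -1.651 0.374
v 3.409 -1.81 0.37
v 3.77 -1.724 0.273
v 3.973 -1.433 0.13
v -1.102 -2.906 0.36
v -0.891 -2.668 -0.125
v 0.122 -3.014 0.84
v -0.986 -2.365 0.185
v -1.149 -2.379 0.598
v -1.285 -2.701 0.871
v -1.314 -3.143 0.845
v -1.219 -3.446 0.534
v -1.056 -3.432 0.122
v -0.92 -3.11 -0.152
f 2 1 5
f 2 5 3
f 3 5 6
f 3 6 4
f 5 1 7
f 5 7 6
f 6 7 8
f 6 8 4
f 7 1 9
f 7 9 8
f 8 9 10
f 8 10 4
f 9 1 11
f 9 11 10
f 10 11 12
f 10 12 4
f 11 1 13
f 11 13 12
f 12 13 14
f 12 14 4
f 13 1 15
f 13 15 14
f 14 15 16
f 14 16 4
f 15 1 17
f 15 17 16
f 16 17 18
f 16 18 4
f 17 1 19
f 17 19 18
f 18 19 20
f 18 20 4
f 19 1 21
f 19 21 20
f 20 21 22
f 20 22 4
f 21 1 23
f 21 23 22
f 22 23 24
f 22 24 4
f 23 1 25
f 23 25 24
f 24 25 26
f 24 26 4
f 25 1 2
f 25 2 26
f 26 2 3
f 26 3 4
f 28 27 31
f 28 31 29
f 29 31 32
f 29 32 30
f 31 27 33
f 31 33 32
f 32 33 34
f 32 34 30
f 33 27 35
f 33 35 34
f 34 35 36
f 34 36 30
f 35 27 37
f 35 37 36
f 36 37 38
f 36 38 30
f 37 27 39
f 37 39 38
f 38 39 40
f 38 40 30
f 39 27 41
f 39 41 40
f 40 41 42
f 40 42 30
f 41 27 43
f 41 43 42
f 42 43 44
f 42 44 30
f 43 27 45
f 43 45 44
f 44 45 46
f 44 46 30
f 45 27 47
f 45 47 46
f 46 47 48
f 46 48 30
f 47 27 49
f 47 49 48
f 48 49 50
f 48 50 30
f 49 27 51
f 49 51 50
f 50 51 52
f 50 52 30
f 51 27 53
f 51 53 52
f 52 53 54
f 52 54 30
f 53 27 55
f 53 55 54
f 54 55 56
f 54 56 30
f 55 27 57
f 55 57 56
f 56 57 58
f 56 58 30
f 57 27 28
f 57 28 58
f 58 28 29
f 58 29 30
f 60 59 62
f 60 62 61
f 62 59 63
f 62 63 61
f 63 59 64
f 63 64 61
f 64 59 65
f 64 65 61
f 65 59 66
f 65 66 61
f 66 59 67
f 66 67 61
f 67 59 68
f 67 68 61
f 68 59 60
f 68 60 61
f 70 69 72
f 70 72 71
f 72 69 73
f 72 73 71
f 73 69 74
f 73 74 71
f 74 69 75
f 74 75 71
f 75 69 76
f 75 76 71
f 76 69 77
f 76 77 71
f 77 69 78
f 77 78 71
f 78 69 79
f 78 79 71
f 79 69 70
f 79 70 71
f 81 80 83
f 81 83 82
f 83 80 84
f 83 84 82
f 84 80 85
f 84 85 82
f 85 80 86
f 85 86 82
f 86 80 87
f 86 87 82
f 87 80 88
f 87 88 82
f 88 80 89
f 88 89 82
f 89 80 81
f 89 81 82



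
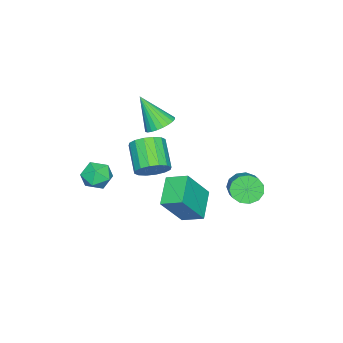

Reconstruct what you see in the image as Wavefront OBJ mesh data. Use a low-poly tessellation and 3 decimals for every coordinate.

v 1.504 -2.432 -0.946
v 2.255 -2.545 -1.418
v 1.945 -3.435 -0.002
v 2.696 -3.548 -0.474
v 2.561 -2.787 -0.025
v 2.288 -2.167 -0.608
v 1.912 -3.813 -0.812
v 1.639 -3.193 -1.395
v 2.507 -3.399 -1.335
v 2.908 -2.765 -0.849
v 1.292 -3.215 -0.571
v 1.693 -2.581 -0.085
v 3.156 0.669 1.539
v 3.843 0.411 2.023
v 2.792 -0.468 3.046
v 2.104 -0.209 2.561
v 3.704 0.8 2.214
v 2.653 -0.079 3.237
v 3.418 1.154 2.225
v 2.366 0.275 3.247
v 3.062 1.379 2.051
v 2.01 0.5 3.074
v 2.73 1.413 1.74
v 1.679 0.534 2.763
v 2.513 1.248 1.375
v 1.462 0.369 2.398
v 2.468 0.928 1.054
v 1.417 0.049 2.077
v 2.607 0.539 0.863
v 1.556 -0.34 1.886
v 2.894 0.185 0.853
v 1.842 -0.694 1.875
v 3.25 -0.04 1.026
v 2.198 -0.919 2.049
v 3.581 -0.074 1.337
v 2.53 -0.953 2.36
v 3.798 0.091 1.702
v 2.747 -0.788 2.725
v -2.216 2.767 -2.32
v -1.704 2.654 -2.989
v -0.551 3.379 -2.228
v -1.064 3.493 -1.56
v -1.923 3.074 -3.057
v -0.771 3.799 -2.296
v -2.236 3.397 -2.891
v -1.083 4.122 -2.131
v -2.542 3.52 -2.544
v -1.39 4.245 -1.784
v -2.745 3.404 -2.126
v -1.592 4.129 -1.366
v -2.78 3.086 -1.77
v -1.628 3.811 -1.009
v -2.636 2.667 -1.588
v -1.484 3.392 -0.827
v -2.359 2.279 -1.639
v -1.206 3.005 -0.878
v -2.036 2.047 -1.906
v -0.884 2.773 -1.146
v -1.771 2.043 -2.305
v -0.618 2.769 -1.544
v -1.647 2.27 -2.708
v -0.494 2.995 -1.948
v -2.939 -2.26 0.174
v -2.334 -2.769 -0.165
v -2.901 -3.38 1.926
v -2.146 -2.533 -0.018
v -2.079 -2.255 0.158
v -2.143 -1.978 0.337
v -2.327 -1.744 0.491
v -2.605 -1.589 0.596
v -2.934 -1.535 0.638
v -3.263 -1.592 0.608
v -3.543 -1.75 0.513
v -3.731 -1.986 0.366
v -3.799 -2.264 0.19
v -3.735 -2.541 0.011
v -3.55 -2.775 -0.142
v -3.272 -2.931 -0.248
v -2.944 -2.984 -0.289
v -2.614 -2.927 -0.26
v 0.28 0.676 -3.908
v -1.185 0.203 -3.076
v 0.161 1.81 -3.474
v -1.304 1.337 -2.642
v 1.464 0.123 -2.138
v -0.001 -0.35 -1.306
v 1.345 1.257 -1.704
v -0.12 0.784 -0.872
f 1 12 6
f 1 6 2
f 1 2 8
f 1 8 11
f 1 11 12
f 2 6 10
f 6 12 5
f 12 11 3
f 11 8 7
f 8 2 9
f 4 10 5
f 4 5 3
f 4 3 7
f 4 7 9
f 4 9 10
f 5 10 6
f 3 5 12
f 7 3 11
f 9 7 8
f 10 9 2
f 14 13 17
f 14 17 15
f 15 17 18
f 15 18 16
f 17 13 19
f 17 19 18
f 18 19 20
f 18 20 16
f 19 13 21
f 19 21 20
f 20 21 22
f 20 22 16
f 21 13 23
f 21 23 22
f 22 23 24
f 22 24 16
f 23 13 25
f 23 25 24
f 24 25 26
f 24 26 16
f 25 13 27
f 25 27 26
f 26 27 28
f 26 28 16
f 27 13 29
f 27 29 28
f 28 29 30
f 28 30 16
f 29 13 31
f 29 31 30
f 30 31 32
f 30 32 16
f 31 13 33
f 31 33 32
f 32 33 34
f 32 34 16
f 33 13 35
f 33 35 34
f 34 35 36
f 34 36 16
f 35 13 37
f 35 37 36
f 36 37 38
f 36 38 16
f 37 13 14
f 37 14 38
f 38 14 15
f 38 15 16
f 40 39 43
f 40 43 41
f 41 43 44
f 41 44 42
f 43 39 45
f 43 45 44
f 44 45 46
f 44 46 42
f 45 39 47
f 45 47 46
f 46 47 48
f 46 48 42
f 47 39 49
f 47 49 48
f 48 49 50
f 48 50 42
f 49 39 51
f 49 51 50
f 50 51 52
f 50 52 42
f 51 39 53
f 51 53 52
f 52 53 54
f 52 54 42
f 53 39 55
f 53 55 54
f 54 55 56
f 54 56 42
f 55 39 57
f 55 57 56
f 56 57 58
f 56 58 42
f 57 39 59
f 57 59 58
f 58 59 60
f 58 60 42
f 59 39 61
f 59 61 60
f 60 61 62
f 60 62 42
f 61 39 40
f 61 40 62
f 62 40 41
f 62 41 42
f 64 63 66
f 64 66 65
f 66 63 67
f 66 67 65
f 67 63 68
f 67 68 65
f 68 63 69
f 68 69 65
f 69 63 70
f 69 70 65
f 70 63 71
f 70 71 65
f 71 63 72
f 71 72 65
f 72 63 73
f 72 73 65
f 73 63 74
f 73 74 65
f 74 63 75
f 74 75 65
f 75 63 76
f 75 76 65
f 76 63 77
f 76 77 65
f 77 63 78
f 77 78 65
f 78 63 79
f 78 79 65
f 79 63 80
f 79 80 65
f 80 63 64
f 80 64 65
f 82 84 81
f 85 82 81
f 81 84 83
f 83 85 81
f 82 88 84
f 86 82 85
f 86 88 82
f 84 88 83
f 87 85 83
f 83 88 87
f 87 86 85
f 88 86 87



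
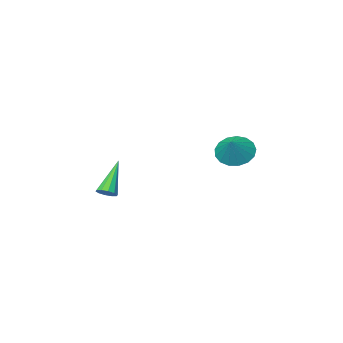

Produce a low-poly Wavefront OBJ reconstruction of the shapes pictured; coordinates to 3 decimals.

v -3.508 3.017 0.163
v -2.677 2.561 -0.155
v -2.772 3.723 1.077
v -2.707 2.95 -0.431
v -2.92 3.355 -0.572
v -3.268 3.682 -0.544
v -3.671 3.857 -0.354
v -4.037 3.84 -0.046
v -4.282 3.634 0.31
v -4.349 3.286 0.632
v -4.224 2.878 0.847
v -3.935 2.501 0.905
v -3.548 2.242 0.793
v -3.152 2.161 0.537
v -2.838 2.276 0.195
v 2.989 2.146 -1.561
v 3.369 2.327 -1.239
v 1.931 1.434 0.081
v 3.147 2.565 -1.278
v 2.866 2.643 -1.425
v 2.631 2.532 -1.625
v 2.533 2.273 -1.8
v 2.61 1.966 -1.884
v 2.831 1.728 -1.845
v 3.113 1.649 -1.697
v 3.347 1.761 -1.498
v 3.445 2.02 -1.323
f 2 1 4
f 2 4 3
f 4 1 5
f 4 5 3
f 5 1 6
f 5 6 3
f 6 1 7
f 6 7 3
f 7 1 8
f 7 8 3
f 8 1 9
f 8 9 3
f 9 1 10
f 9 10 3
f 10 1 11
f 10 11 3
f 11 1 12
f 11 12 3
f 12 1 13
f 12 13 3
f 13 1 14
f 13 14 3
f 14 1 15
f 14 15 3
f 15 1 2
f 15 2 3
f 17 16 19
f 17 19 18
f 19 16 20
f 19 20 18
f 20 16 21
f 20 21 18
f 21 16 22
f 21 22 18
f 22 16 23
f 22 23 18
f 23 16 24
f 23 24 18
f 24 16 25
f 24 25 18
f 25 16 26
f 25 26 18
f 26 16 27
f 26 27 18
f 27 16 17
f 27 17 18



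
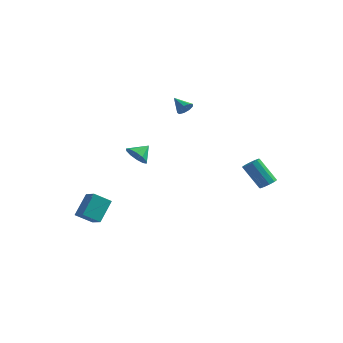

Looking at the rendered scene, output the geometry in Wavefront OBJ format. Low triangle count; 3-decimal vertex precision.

v -3.854 -3.227 -4.813
v -4.565 -3.954 -4.12
v -3.774 -2.118 -3.568
v -4.484 -2.844 -2.875
v -3.056 -3.676 -4.465
v -3.766 -4.402 -3.772
v -2.975 -2.566 -3.22
v -3.686 -3.293 -2.527
v 4.347 2.402 -2.196
v 4.817 2.246 -1.875
v 3.762 2.143 -0.383
v 3.293 2.298 -0.704
v 4.791 2.61 -1.868
v 3.736 2.506 -0.376
v 4.596 2.894 -1.986
v 3.541 2.791 -0.494
v 4.306 2.99 -2.185
v 3.251 2.887 -0.693
v 4.031 2.861 -2.388
v 2.977 2.758 -0.896
v 3.878 2.557 -2.517
v 2.823 2.454 -1.025
v 3.904 2.194 -2.524
v 2.849 2.09 -1.032
v 4.099 1.909 -2.406
v 3.044 1.806 -0.914
v 4.389 1.813 -2.207
v 3.334 1.71 -0.715
v 4.663 1.942 -2.004
v 3.609 1.839 -0.512
v -1.695 -1.978 0.322
v -1.058 -2.408 0.502
v -1.345 -1.202 0.938
v -0.953 -2.142 0.107
v -1.132 -1.813 -0.206
v -1.526 -1.547 -0.318
v -1.984 -1.445 -0.184
v -2.332 -1.547 0.142
v -2.437 -1.814 0.538
v -2.258 -2.143 0.851
v -1.864 -2.409 0.962
v -1.406 -2.51 0.829
v -0.698 1.869 2.971
v -0.361 2.139 3.328
v -1.582 2.131 3.609
v -0.485 2.38 3.057
v -0.709 2.382 2.746
v -0.928 2.144 2.541
v -1.039 1.777 2.537
v -0.991 1.454 2.736
v -0.806 1.325 3.046
v -0.571 1.45 3.32
v -0.395 1.772 3.432
f 2 4 1
f 5 2 1
f 1 4 3
f 3 5 1
f 2 8 4
f 6 2 5
f 6 8 2
f 4 8 3
f 7 5 3
f 3 8 7
f 7 6 5
f 8 6 7
f 10 9 13
f 10 13 11
f 11 13 14
f 11 14 12
f 13 9 15
f 13 15 14
f 14 15 16
f 14 16 12
f 15 9 17
f 15 17 16
f 16 17 18
f 16 18 12
f 17 9 19
f 17 19 18
f 18 19 20
f 18 20 12
f 19 9 21
f 19 21 20
f 20 21 22
f 20 22 12
f 21 9 23
f 21 23 22
f 22 23 24
f 22 24 12
f 23 9 25
f 23 25 24
f 24 25 26
f 24 26 12
f 25 9 27
f 25 27 26
f 26 27 28
f 26 28 12
f 27 9 29
f 27 29 28
f 28 29 30
f 28 30 12
f 29 9 10
f 29 10 30
f 30 10 11
f 30 11 12
f 32 31 34
f 32 34 33
f 34 31 35
f 34 35 33
f 35 31 36
f 35 36 33
f 36 31 37
f 36 37 33
f 37 31 38
f 37 38 33
f 38 31 39
f 38 39 33
f 39 31 40
f 39 40 33
f 40 31 41
f 40 41 33
f 41 31 42
f 41 42 33
f 42 31 32
f 42 32 33
f 44 43 46
f 44 46 45
f 46 43 47
f 46 47 45
f 47 43 48
f 47 48 45
f 48 43 49
f 48 49 45
f 49 43 50
f 49 50 45
f 50 43 51
f 50 51 45
f 51 43 52
f 51 52 45
f 52 43 53
f 52 53 45
f 53 43 44
f 53 44 45



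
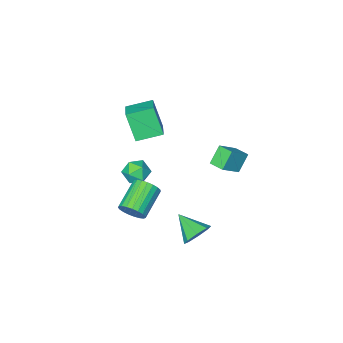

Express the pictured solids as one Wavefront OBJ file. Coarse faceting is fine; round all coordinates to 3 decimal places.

v 0.582 2.315 -4.294
v 1.002 2.822 -3.568
v 0.858 0.785 -3.386
v 0.262 2.744 -3.474
v -0.291 2.415 -3.86
v -0.332 2.027 -4.5
v 0.162 1.807 -5.02
v 0.902 1.885 -5.115
v 1.454 2.214 -4.729
v 1.496 2.602 -4.088
v 4.31 1.145 -1.037
v 4.816 0.903 -0.385
v 3.216 0.072 0.548
v 2.71 0.315 -0.103
v 4.709 1.227 -0.279
v 3.109 0.397 0.654
v 4.533 1.538 -0.305
v 2.933 0.707 0.629
v 4.319 1.78 -0.456
v 2.719 0.95 0.477
v 4.103 1.913 -0.709
v 2.503 1.082 0.224
v 3.923 1.913 -1.018
v 2.323 1.082 -0.084
v 3.81 1.78 -1.33
v 2.209 0.95 -0.397
v 3.783 1.538 -1.591
v 2.183 0.707 -0.658
v 3.847 1.227 -1.757
v 2.247 0.397 -0.824
v 3.992 0.903 -1.798
v 2.392 0.072 -0.865
v 4.191 0.62 -1.707
v 2.591 -0.21 -0.774
v 4.411 0.428 -1.501
v 2.811 -0.402 -0.568
v 4.614 0.361 -1.214
v 3.014 -0.47 -0.281
v 4.764 0.428 -0.896
v 3.164 -0.402 0.037
v 4.835 0.62 -0.603
v 3.235 -0.21 0.33
v 1.167 -1.496 -0.926
v 2.013 -1.146 -1.057
v 1.747 -2.874 -0.863
v 2.593 -2.524 -0.994
v 2.145 -2.366 -0.2
v 1.786 -1.514 -0.239
v 1.974 -2.506 -1.681
v 1.615 -1.654 -1.72
v 2.512 -1.77 -1.524
v 2.618 -1.684 -0.608
v 1.142 -2.336 -1.312
v 1.248 -2.25 -0.396
v -3.562 -0.581 -2.162
v -4.38 -0.787 -1.07
v -3.718 0.444 -2.085
v -4.536 0.239 -0.993
v -2.264 -0.459 -1.167
v -3.082 -0.664 -0.075
v -2.42 0.567 -1.09
v -3.238 0.361 0.002
v 1.333 -2.879 1.733
v 1.418 -3.755 3.551
v -0.094 -2.143 2.154
v -0.009 -3.019 3.972
v 2.189 -1.561 2.328
v 2.274 -2.437 4.146
v 0.762 -0.825 2.749
v 0.847 -1.701 4.567
f 2 1 4
f 2 4 3
f 4 1 5
f 4 5 3
f 5 1 6
f 5 6 3
f 6 1 7
f 6 7 3
f 7 1 8
f 7 8 3
f 8 1 9
f 8 9 3
f 9 1 10
f 9 10 3
f 10 1 2
f 10 2 3
f 12 11 15
f 12 15 13
f 13 15 16
f 13 16 14
f 15 11 17
f 15 17 16
f 16 17 18
f 16 18 14
f 17 11 19
f 17 19 18
f 18 19 20
f 18 20 14
f 19 11 21
f 19 21 20
f 20 21 22
f 20 22 14
f 21 11 23
f 21 23 22
f 22 23 24
f 22 24 14
f 23 11 25
f 23 25 24
f 24 25 26
f 24 26 14
f 25 11 27
f 25 27 26
f 26 27 28
f 26 28 14
f 27 11 29
f 27 29 28
f 28 29 30
f 28 30 14
f 29 11 31
f 29 31 30
f 30 31 32
f 30 32 14
f 31 11 33
f 31 33 32
f 32 33 34
f 32 34 14
f 33 11 35
f 33 35 34
f 34 35 36
f 34 36 14
f 35 11 37
f 35 37 36
f 36 37 38
f 36 38 14
f 37 11 39
f 37 39 38
f 38 39 40
f 38 40 14
f 39 11 41
f 39 41 40
f 40 41 42
f 40 42 14
f 41 11 12
f 41 12 42
f 42 12 13
f 42 13 14
f 43 54 48
f 43 48 44
f 43 44 50
f 43 50 53
f 43 53 54
f 44 48 52
f 48 54 47
f 54 53 45
f 53 50 49
f 50 44 51
f 46 52 47
f 46 47 45
f 46 45 49
f 46 49 51
f 46 51 52
f 47 52 48
f 45 47 54
f 49 45 53
f 51 49 50
f 52 51 44
f 56 58 55
f 59 56 55
f 55 58 57
f 57 59 55
f 56 62 58
f 60 56 59
f 60 62 56
f 58 62 57
f 61 59 57
f 57 62 61
f 61 60 59
f 62 60 61
f 64 66 63
f 67 64 63
f 63 66 65
f 65 67 63
f 64 70 66
f 68 64 67
f 68 70 64
f 66 70 65
f 69 67 65
f 65 70 69
f 69 68 67
f 70 68 69



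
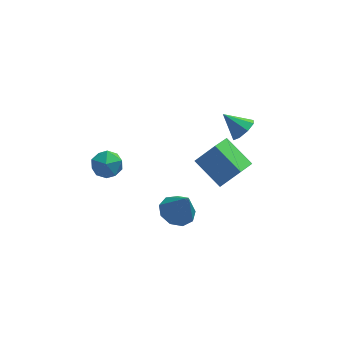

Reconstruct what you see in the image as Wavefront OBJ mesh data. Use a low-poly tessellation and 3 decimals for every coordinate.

v 2.495 -0.412 2.167
v 1.813 -1.518 2.686
v 1.343 0.763 3.157
v 0.661 -0.344 3.677
v 3.479 -0.456 3.363
v 2.797 -1.563 3.883
v 2.327 0.718 4.354
v 1.645 -0.388 4.873
v -3.965 2.528 1.709
v -3.521 2.343 0.894
v -3.639 1.117 2.206
v -3.195 0.932 1.391
v -2.823 1.551 2.003
v -3.024 2.423 1.696
v -4.136 1.037 1.404
v -4.337 1.909 1.097
v -3.626 1.422 0.706
v -2.815 1.739 1.075
v -4.345 1.721 2.025
v -3.534 2.038 2.394
v 3.372 2.621 3.043
v 3.864 2.523 3.653
v 2.368 3.139 3.937
v 3.918 3.069 3.397
v 3.652 3.351 2.934
v 3.221 3.206 2.535
v 2.879 2.718 2.434
v 2.825 2.173 2.69
v 3.092 1.89 3.153
v 3.522 2.035 3.552
v -0.328 -2.294 1.673
v 0.399 -2.77 1.288
v 0.188 -2.746 3.207
v 0.575 -2.156 1.41
v 0.328 -1.607 1.655
v -0.225 -1.379 1.908
v -0.827 -1.579 2.052
v -1.195 -2.114 2.018
v -1.157 -2.732 1.823
v -0.732 -3.146 1.558
v -0.117 -3.161 1.347
f 2 4 1
f 5 2 1
f 1 4 3
f 3 5 1
f 2 8 4
f 6 2 5
f 6 8 2
f 4 8 3
f 7 5 3
f 3 8 7
f 7 6 5
f 8 6 7
f 9 20 14
f 9 14 10
f 9 10 16
f 9 16 19
f 9 19 20
f 10 14 18
f 14 20 13
f 20 19 11
f 19 16 15
f 16 10 17
f 12 18 13
f 12 13 11
f 12 11 15
f 12 15 17
f 12 17 18
f 13 18 14
f 11 13 20
f 15 11 19
f 17 15 16
f 18 17 10
f 22 21 24
f 22 24 23
f 24 21 25
f 24 25 23
f 25 21 26
f 25 26 23
f 26 21 27
f 26 27 23
f 27 21 28
f 27 28 23
f 28 21 29
f 28 29 23
f 29 21 30
f 29 30 23
f 30 21 22
f 30 22 23
f 32 31 34
f 32 34 33
f 34 31 35
f 34 35 33
f 35 31 36
f 35 36 33
f 36 31 37
f 36 37 33
f 37 31 38
f 37 38 33
f 38 31 39
f 38 39 33
f 39 31 40
f 39 40 33
f 40 31 41
f 40 41 33
f 41 31 32
f 41 32 33



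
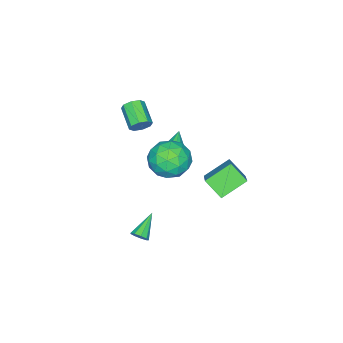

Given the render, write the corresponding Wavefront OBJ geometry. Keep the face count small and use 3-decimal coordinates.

v 4.238 1.662 -3.379
v 4.518 1.574 -2.962
v 2.942 1.518 -2.541
v 4.458 1.916 -2.996
v 4.295 2.139 -3.209
v 4.106 2.139 -3.502
v 3.978 1.915 -3.737
v 3.972 1.573 -3.805
v 4.09 1.273 -3.674
v 4.277 1.154 -3.405
v 4.446 1.273 -3.124
v -0.47 2.326 -1.723
v -1.699 3.047 -0.891
v -0.462 3.329 -2.581
v -1.691 4.05 -1.749
v 0.811 3.25 -0.631
v -0.418 3.971 0.201
v 0.819 4.253 -1.489
v -0.41 4.974 -0.657
v 2.313 0.434 3.404
v 2.599 0.54 3.933
v 1.852 -0.488 4.544
v 1.567 -0.594 4.016
v 2.211 0.795 3.885
v 1.464 -0.233 4.497
v 1.882 0.838 3.556
v 1.135 -0.19 4.168
v 1.806 0.644 3.138
v 1.059 -0.384 3.75
v 2.028 0.328 2.876
v 1.281 -0.7 3.487
v 2.416 0.073 2.923
v 1.669 -0.955 3.535
v 2.745 0.03 3.252
v 1.998 -0.998 3.864
v 2.821 0.224 3.67
v 2.074 -0.804 4.282
v -0.386 0.472 -0.624
v 0.281 0.351 -0.496
v -0.654 0.648 0.944
v 0.18 0.864 -0.571
v -0.253 1.147 -0.677
v -0.764 1.035 -0.751
v -1.053 0.594 -0.751
v -0.952 0.081 -0.677
v -0.519 -0.203 -0.571
v -0.008 -0.091 -0.496
v 3.501 3.56 2.238
v 4.305 3.982 2.954
v 3.055 2.258 3.506
v 3.859 2.68 4.222
v 2.908 3.297 3.993
v 3.184 4.101 3.209
v 4.176 2.139 3.251
v 4.452 2.943 2.467
v 4.723 3.103 3.58
v 3.938 3.819 4.039
v 3.422 2.421 2.421
v 2.637 3.137 2.88
v 3.943 3.885 2.485
v 3.417 2.355 3.975
v 2.858 2.717 3.841
v 3.331 2.965 4.262
v 3.283 3.956 2.635
v 3.756 4.203 3.056
v 2.934 3.801 3.666
v 3.604 2.037 3.404
v 4.077 2.284 3.825
v 4.029 3.275 2.198
v 4.502 3.523 2.619
v 4.426 2.439 2.794
v 4.66 3.617 3.274
v 4.398 2.851 4.019
v 4.585 2.533 3.448
v 4.747 3.006 2.987
v 4.2 4.038 3.543
v 3.937 3.272 4.289
v 3.378 3.635 4.154
v 3.54 4.108 3.693
v 4.445 3.521 3.911
v 3.423 2.968 2.171
v 3.16 2.202 2.917
v 3.82 2.132 2.767
v 3.982 2.605 2.306
v 2.962 3.389 2.441
v 2.7 2.623 3.186
v 2.613 3.234 3.473
v 2.775 3.707 3.012
v 2.915 2.719 2.549
f 2 1 4
f 2 4 3
f 4 1 5
f 4 5 3
f 5 1 6
f 5 6 3
f 6 1 7
f 6 7 3
f 7 1 8
f 7 8 3
f 8 1 9
f 8 9 3
f 9 1 10
f 9 10 3
f 10 1 11
f 10 11 3
f 11 1 2
f 11 2 3
f 13 15 12
f 16 13 12
f 12 15 14
f 14 16 12
f 13 19 15
f 17 13 16
f 17 19 13
f 15 19 14
f 18 16 14
f 14 19 18
f 18 17 16
f 19 17 18
f 21 20 24
f 21 24 22
f 22 24 25
f 22 25 23
f 24 20 26
f 24 26 25
f 25 26 27
f 25 27 23
f 26 20 28
f 26 28 27
f 27 28 29
f 27 29 23
f 28 20 30
f 28 30 29
f 29 30 31
f 29 31 23
f 30 20 32
f 30 32 31
f 31 32 33
f 31 33 23
f 32 20 34
f 32 34 33
f 33 34 35
f 33 35 23
f 34 20 36
f 34 36 35
f 35 36 37
f 35 37 23
f 36 20 21
f 36 21 37
f 37 21 22
f 37 22 23
f 39 38 41
f 39 41 40
f 41 38 42
f 41 42 40
f 42 38 43
f 42 43 40
f 43 38 44
f 43 44 40
f 44 38 45
f 44 45 40
f 45 38 46
f 45 46 40
f 46 38 47
f 46 47 40
f 47 38 39
f 47 39 40
f 48 85 64
f 85 59 88
f 64 88 53
f 85 88 64
f 48 64 60
f 64 53 65
f 60 65 49
f 64 65 60
f 48 60 69
f 60 49 70
f 69 70 55
f 60 70 69
f 48 69 81
f 69 55 84
f 81 84 58
f 69 84 81
f 48 81 85
f 81 58 89
f 85 89 59
f 81 89 85
f 49 65 76
f 65 53 79
f 76 79 57
f 65 79 76
f 53 88 66
f 88 59 87
f 66 87 52
f 88 87 66
f 59 89 86
f 89 58 82
f 86 82 50
f 89 82 86
f 58 84 83
f 84 55 71
f 83 71 54
f 84 71 83
f 55 70 75
f 70 49 72
f 75 72 56
f 70 72 75
f 51 77 63
f 77 57 78
f 63 78 52
f 77 78 63
f 51 63 61
f 63 52 62
f 61 62 50
f 63 62 61
f 51 61 68
f 61 50 67
f 68 67 54
f 61 67 68
f 51 68 73
f 68 54 74
f 73 74 56
f 68 74 73
f 51 73 77
f 73 56 80
f 77 80 57
f 73 80 77
f 52 78 66
f 78 57 79
f 66 79 53
f 78 79 66
f 50 62 86
f 62 52 87
f 86 87 59
f 62 87 86
f 54 67 83
f 67 50 82
f 83 82 58
f 67 82 83
f 56 74 75
f 74 54 71
f 75 71 55
f 74 71 75
f 57 80 76
f 80 56 72
f 76 72 49
f 80 72 76



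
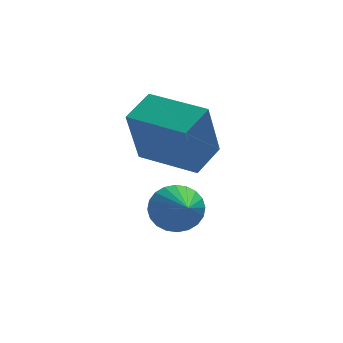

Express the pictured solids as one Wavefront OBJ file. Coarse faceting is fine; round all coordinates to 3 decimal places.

v 2.717 2.39 -1.816
v 2.304 1.919 -0.054
v 1.454 3.643 -1.777
v 1.04 3.172 -0.015
v 3.46 3.128 -1.445
v 3.046 2.657 0.317
v 2.196 4.381 -1.406
v 1.783 3.91 0.356
v 2.239 2.696 -3.257
v 2.805 2.952 -2.837
v 2.221 1.204 -2.323
v 2.573 3.049 -2.686
v 2.291 3.092 -2.622
v 2.001 3.075 -2.655
v 1.747 3 -2.779
v 1.568 2.879 -2.976
v 1.49 2.73 -3.216
v 1.527 2.576 -3.462
v 1.672 2.44 -3.677
v 1.904 2.343 -3.827
v 2.186 2.299 -3.891
v 2.476 2.316 -3.859
v 2.73 2.391 -3.734
v 2.91 2.513 -3.537
v 2.987 2.662 -3.298
v 2.95 2.816 -3.052
f 2 4 1
f 5 2 1
f 1 4 3
f 3 5 1
f 2 8 4
f 6 2 5
f 6 8 2
f 4 8 3
f 7 5 3
f 3 8 7
f 7 6 5
f 8 6 7
f 10 9 12
f 10 12 11
f 12 9 13
f 12 13 11
f 13 9 14
f 13 14 11
f 14 9 15
f 14 15 11
f 15 9 16
f 15 16 11
f 16 9 17
f 16 17 11
f 17 9 18
f 17 18 11
f 18 9 19
f 18 19 11
f 19 9 20
f 19 20 11
f 20 9 21
f 20 21 11
f 21 9 22
f 21 22 11
f 22 9 23
f 22 23 11
f 23 9 24
f 23 24 11
f 24 9 25
f 24 25 11
f 25 9 26
f 25 26 11
f 26 9 10
f 26 10 11



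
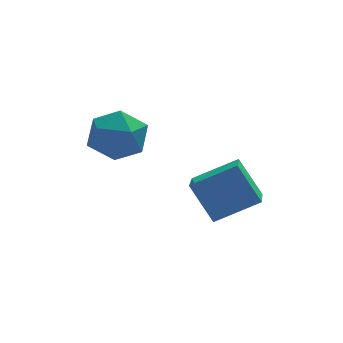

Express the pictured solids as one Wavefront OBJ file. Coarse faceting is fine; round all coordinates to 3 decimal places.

v 2.604 1.328 2.428
v 4.029 1.271 3.153
v 2.982 2.772 1.798
v 4.407 2.715 2.523
v 3.193 0.645 1.217
v 4.618 0.588 1.942
v 3.571 2.089 0.587
v 4.996 2.032 1.312
v 1.275 4.806 3.524
v 1.591 4.306 2.655
v 0.229 3.514 3.885
v 0.545 3.014 3.016
v 1.207 3.132 3.824
v 1.853 3.931 3.601
v -0.033 3.889 2.939
v 0.613 4.688 2.716
v 0.783 3.74 2.293
v 1.549 3.272 2.84
v 0.271 4.548 3.7
v 1.037 4.08 4.247
f 2 4 1
f 5 2 1
f 1 4 3
f 3 5 1
f 2 8 4
f 6 2 5
f 6 8 2
f 4 8 3
f 7 5 3
f 3 8 7
f 7 6 5
f 8 6 7
f 9 20 14
f 9 14 10
f 9 10 16
f 9 16 19
f 9 19 20
f 10 14 18
f 14 20 13
f 20 19 11
f 19 16 15
f 16 10 17
f 12 18 13
f 12 13 11
f 12 11 15
f 12 15 17
f 12 17 18
f 13 18 14
f 11 13 20
f 15 11 19
f 17 15 16
f 18 17 10



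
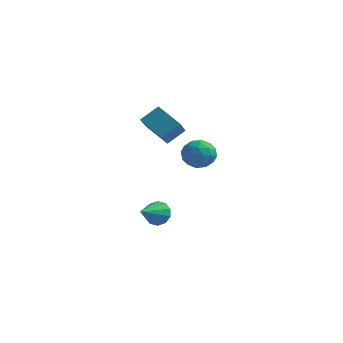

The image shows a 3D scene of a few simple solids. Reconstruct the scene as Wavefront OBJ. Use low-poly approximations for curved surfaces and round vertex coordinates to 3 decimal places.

v 2.421 3.035 1.32
v 2.968 2.357 0.527
v 1.372 1.543 1.873
v 1.919 0.865 1.08
v 2.507 1.265 2.019
v 3.155 2.187 1.678
v 1.185 1.713 0.722
v 1.833 2.635 0.381
v 2.204 1.54 0.158
v 3.021 1.263 0.96
v 1.319 2.637 1.44
v 2.136 2.36 2.242
v 2.786 2.827 0.875
v 1.554 1.073 1.525
v 1.899 1.308 2.077
v 2.221 0.909 1.611
v 2.896 2.727 1.551
v 3.218 2.328 1.085
v 2.947 1.686 1.962
v 1.122 1.572 1.315
v 1.444 1.173 0.849
v 2.119 2.991 0.789
v 2.441 2.592 0.323
v 1.393 2.214 0.438
v 2.659 1.948 0.192
v 2.043 1.071 0.517
v 1.611 1.57 0.307
v 1.992 2.112 0.106
v 3.139 1.785 0.663
v 2.523 0.908 0.988
v 2.868 1.143 1.54
v 3.249 1.685 1.339
v 2.69 1.305 0.446
v 1.817 2.992 1.412
v 1.201 2.115 1.737
v 1.091 2.215 1.061
v 1.472 2.757 0.86
v 2.297 2.829 1.883
v 1.681 1.952 2.208
v 2.348 1.788 2.294
v 2.729 2.33 2.093
v 1.65 2.595 1.954
v 0.474 1.045 2.062
v 1.005 -0.559 3.276
v -1.18 1.298 3.121
v -0.649 -0.306 4.334
v 1.209 1.986 2.986
v 1.74 0.382 4.199
v -0.445 2.239 4.044
v 0.086 0.635 5.258
v -0.275 1.128 -4.152
v -0.025 0.704 -4.988
v -0.465 -0.688 -3.288
v 0.476 0.802 -4.673
v 0.69 1.024 -4.158
v 0.535 1.286 -3.642
v 0.071 1.487 -3.32
v -0.525 1.552 -3.316
v -1.025 1.454 -3.631
v -1.239 1.232 -4.145
v -1.085 0.971 -4.662
v -0.621 0.769 -4.984
f 1 38 17
f 38 12 41
f 17 41 6
f 38 41 17
f 1 17 13
f 17 6 18
f 13 18 2
f 17 18 13
f 1 13 22
f 13 2 23
f 22 23 8
f 13 23 22
f 1 22 34
f 22 8 37
f 34 37 11
f 22 37 34
f 1 34 38
f 34 11 42
f 38 42 12
f 34 42 38
f 2 18 29
f 18 6 32
f 29 32 10
f 18 32 29
f 6 41 19
f 41 12 40
f 19 40 5
f 41 40 19
f 12 42 39
f 42 11 35
f 39 35 3
f 42 35 39
f 11 37 36
f 37 8 24
f 36 24 7
f 37 24 36
f 8 23 28
f 23 2 25
f 28 25 9
f 23 25 28
f 4 30 16
f 30 10 31
f 16 31 5
f 30 31 16
f 4 16 14
f 16 5 15
f 14 15 3
f 16 15 14
f 4 14 21
f 14 3 20
f 21 20 7
f 14 20 21
f 4 21 26
f 21 7 27
f 26 27 9
f 21 27 26
f 4 26 30
f 26 9 33
f 30 33 10
f 26 33 30
f 5 31 19
f 31 10 32
f 19 32 6
f 31 32 19
f 3 15 39
f 15 5 40
f 39 40 12
f 15 40 39
f 7 20 36
f 20 3 35
f 36 35 11
f 20 35 36
f 9 27 28
f 27 7 24
f 28 24 8
f 27 24 28
f 10 33 29
f 33 9 25
f 29 25 2
f 33 25 29
f 44 46 43
f 47 44 43
f 43 46 45
f 45 47 43
f 44 50 46
f 48 44 47
f 48 50 44
f 46 50 45
f 49 47 45
f 45 50 49
f 49 48 47
f 50 48 49
f 52 51 54
f 52 54 53
f 54 51 55
f 54 55 53
f 55 51 56
f 55 56 53
f 56 51 57
f 56 57 53
f 57 51 58
f 57 58 53
f 58 51 59
f 58 59 53
f 59 51 60
f 59 60 53
f 60 51 61
f 60 61 53
f 61 51 62
f 61 62 53
f 62 51 52
f 62 52 53



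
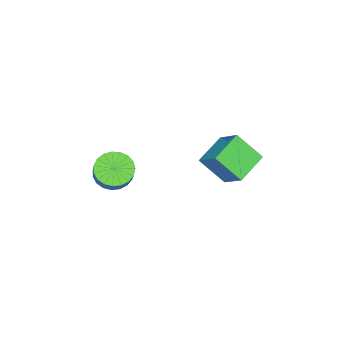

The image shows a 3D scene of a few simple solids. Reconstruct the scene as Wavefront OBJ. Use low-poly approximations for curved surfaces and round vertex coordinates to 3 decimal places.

v 2.654 -2.931 1.877
v 3.346 -2.698 1.253
v 4.258 -2.176 2.46
v 3.566 -2.409 3.083
v 3.132 -2.361 1.269
v 4.044 -1.84 2.476
v 2.835 -2.123 1.391
v 3.747 -1.602 2.597
v 2.507 -2.024 1.596
v 3.419 -1.503 2.803
v 2.205 -2.083 1.85
v 3.117 -1.561 3.057
v 1.98 -2.287 2.108
v 2.892 -1.766 3.315
v 1.872 -2.604 2.327
v 2.784 -2.082 3.533
v 1.899 -2.976 2.467
v 2.811 -2.455 3.674
v 2.056 -3.341 2.506
v 2.968 -2.82 3.713
v 2.317 -3.635 2.435
v 3.229 -3.114 3.642
v 2.636 -3.807 2.268
v 3.548 -3.286 3.475
v 2.958 -3.827 2.034
v 3.871 -3.306 3.24
v 3.228 -3.693 1.772
v 4.14 -3.172 2.979
v 3.398 -3.427 1.528
v 4.311 -2.905 2.735
v 3.44 -3.074 1.345
v 4.352 -2.553 2.551
v -3.427 -0.07 0.79
v -2.796 1.047 1.844
v -3.561 1.243 -0.521
v -2.929 2.359 0.532
v -1.731 -0.479 0.208
v -1.099 0.637 1.261
v -1.864 0.833 -1.104
v -1.233 1.95 -0.05
f 2 1 5
f 2 5 3
f 3 5 6
f 3 6 4
f 5 1 7
f 5 7 6
f 6 7 8
f 6 8 4
f 7 1 9
f 7 9 8
f 8 9 10
f 8 10 4
f 9 1 11
f 9 11 10
f 10 11 12
f 10 12 4
f 11 1 13
f 11 13 12
f 12 13 14
f 12 14 4
f 13 1 15
f 13 15 14
f 14 15 16
f 14 16 4
f 15 1 17
f 15 17 16
f 16 17 18
f 16 18 4
f 17 1 19
f 17 19 18
f 18 19 20
f 18 20 4
f 19 1 21
f 19 21 20
f 20 21 22
f 20 22 4
f 21 1 23
f 21 23 22
f 22 23 24
f 22 24 4
f 23 1 25
f 23 25 24
f 24 25 26
f 24 26 4
f 25 1 27
f 25 27 26
f 26 27 28
f 26 28 4
f 27 1 29
f 27 29 28
f 28 29 30
f 28 30 4
f 29 1 31
f 29 31 30
f 30 31 32
f 30 32 4
f 31 1 2
f 31 2 32
f 32 2 3
f 32 3 4
f 34 36 33
f 37 34 33
f 33 36 35
f 35 37 33
f 34 40 36
f 38 34 37
f 38 40 34
f 36 40 35
f 39 37 35
f 35 40 39
f 39 38 37
f 40 38 39



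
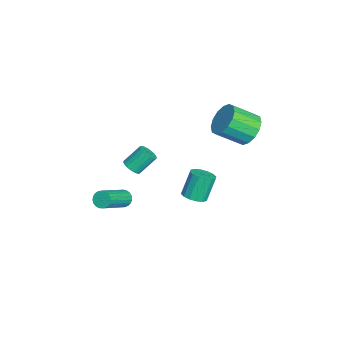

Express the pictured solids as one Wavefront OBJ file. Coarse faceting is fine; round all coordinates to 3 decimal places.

v -1.074 0.9 -1.544
v -0.475 0.693 -1.27
v -0.948 1.114 0.079
v -1.546 1.32 -0.196
v -0.423 1.035 -1.358
v -0.896 1.456 -0.01
v -0.545 1.34 -1.497
v -1.018 1.761 -0.148
v -0.809 1.528 -1.648
v -1.282 1.949 -0.299
v -1.143 1.547 -1.771
v -1.616 1.968 -0.422
v -1.459 1.393 -1.834
v -1.932 1.814 -0.485
v -1.672 1.106 -1.819
v -2.145 1.527 -0.47
v -1.724 0.764 -1.73
v -2.197 1.185 -0.382
v -1.602 0.459 -1.592
v -2.075 0.88 -0.243
v -1.338 0.271 -1.441
v -1.811 0.692 -0.092
v -1.004 0.252 -1.318
v -1.477 0.673 0.031
v -0.688 0.406 -1.255
v -1.161 0.827 0.094
v -3.467 -2.857 -3.956
v -3.181 -2.951 -4.404
v -1.727 -3.917 -3.273
v -2.013 -3.823 -2.824
v -3.1 -2.752 -4.338
v -1.646 -3.718 -3.207
v -3.083 -2.572 -4.205
v -1.629 -3.537 -3.074
v -3.132 -2.44 -4.03
v -1.678 -3.406 -2.899
v -3.239 -2.381 -3.842
v -1.785 -3.347 -2.711
v -3.386 -2.404 -3.673
v -1.932 -3.37 -2.542
v -3.546 -2.506 -3.553
v -2.092 -3.471 -2.422
v -3.693 -2.668 -3.503
v -2.239 -3.633 -2.372
v -3.801 -2.863 -3.531
v -2.347 -3.828 -2.4
v -3.851 -3.057 -3.632
v -2.397 -4.022 -2.501
v -3.835 -3.216 -3.79
v -2.38 -4.182 -2.659
v -3.755 -3.314 -3.976
v -2.3 -4.279 -2.844
v -3.625 -3.332 -4.158
v -2.171 -4.298 -3.027
v -3.468 -3.269 -4.305
v -2.014 -4.234 -3.174
v -3.311 -3.134 -4.392
v -1.857 -4.099 -3.261
v -3.827 3.546 1.513
v -3.092 3.244 0.906
v -2.858 1.893 1.859
v -3.593 2.194 2.467
v -2.859 3.537 1.263
v -2.625 2.186 2.217
v -2.885 3.832 1.688
v -2.651 2.481 2.641
v -3.164 4.05 2.066
v -2.929 2.699 3.019
v -3.62 4.133 2.296
v -3.386 2.782 3.249
v -4.132 4.059 2.316
v -3.898 2.708 3.269
v -4.562 3.847 2.121
v -4.328 2.496 3.074
v -4.795 3.554 1.763
v -4.561 2.203 2.717
v -4.769 3.259 1.339
v -4.535 1.908 2.292
v -4.491 3.041 0.961
v -4.256 1.69 1.914
v -4.034 2.958 0.731
v -3.8 1.607 1.684
v -3.522 3.032 0.711
v -3.288 1.681 1.664
v -3.065 -2.351 -1.069
v -2.556 -2.405 -0.842
v -2.885 -1.582 0.095
v -3.395 -1.529 -0.131
v -2.525 -2.226 -0.988
v -2.855 -1.404 -0.051
v -2.588 -2.069 -1.148
v -2.918 -1.246 -0.211
v -2.733 -1.961 -1.295
v -3.063 -1.138 -0.357
v -2.936 -1.92 -1.402
v -3.266 -1.097 -0.465
v -3.161 -1.954 -1.451
v -3.491 -1.131 -0.514
v -3.37 -2.056 -1.435
v -3.699 -1.234 -0.497
v -3.525 -2.21 -1.355
v -3.855 -1.387 -0.417
v -3.602 -2.388 -1.225
v -3.931 -1.565 -0.288
v -3.585 -2.56 -1.069
v -3.915 -1.737 -0.132
v -3.479 -2.695 -0.912
v -3.808 -1.872 0.025
v -3.301 -2.771 -0.783
v -3.63 -1.949 0.154
v -3.082 -2.775 -0.703
v -3.412 -1.952 0.235
v -2.861 -2.705 -0.686
v -3.19 -1.883 0.251
v -2.674 -2.575 -0.735
v -3.004 -1.752 0.202
f 2 1 5
f 2 5 3
f 3 5 6
f 3 6 4
f 5 1 7
f 5 7 6
f 6 7 8
f 6 8 4
f 7 1 9
f 7 9 8
f 8 9 10
f 8 10 4
f 9 1 11
f 9 11 10
f 10 11 12
f 10 12 4
f 11 1 13
f 11 13 12
f 12 13 14
f 12 14 4
f 13 1 15
f 13 15 14
f 14 15 16
f 14 16 4
f 15 1 17
f 15 17 16
f 16 17 18
f 16 18 4
f 17 1 19
f 17 19 18
f 18 19 20
f 18 20 4
f 19 1 21
f 19 21 20
f 20 21 22
f 20 22 4
f 21 1 23
f 21 23 22
f 22 23 24
f 22 24 4
f 23 1 25
f 23 25 24
f 24 25 26
f 24 26 4
f 25 1 2
f 25 2 26
f 26 2 3
f 26 3 4
f 28 27 31
f 28 31 29
f 29 31 32
f 29 32 30
f 31 27 33
f 31 33 32
f 32 33 34
f 32 34 30
f 33 27 35
f 33 35 34
f 34 35 36
f 34 36 30
f 35 27 37
f 35 37 36
f 36 37 38
f 36 38 30
f 37 27 39
f 37 39 38
f 38 39 40
f 38 40 30
f 39 27 41
f 39 41 40
f 40 41 42
f 40 42 30
f 41 27 43
f 41 43 42
f 42 43 44
f 42 44 30
f 43 27 45
f 43 45 44
f 44 45 46
f 44 46 30
f 45 27 47
f 45 47 46
f 46 47 48
f 46 48 30
f 47 27 49
f 47 49 48
f 48 49 50
f 48 50 30
f 49 27 51
f 49 51 50
f 50 51 52
f 50 52 30
f 51 27 53
f 51 53 52
f 52 53 54
f 52 54 30
f 53 27 55
f 53 55 54
f 54 55 56
f 54 56 30
f 55 27 57
f 55 57 56
f 56 57 58
f 56 58 30
f 57 27 28
f 57 28 58
f 58 28 29
f 58 29 30
f 60 59 63
f 60 63 61
f 61 63 64
f 61 64 62
f 63 59 65
f 63 65 64
f 64 65 66
f 64 66 62
f 65 59 67
f 65 67 66
f 66 67 68
f 66 68 62
f 67 59 69
f 67 69 68
f 68 69 70
f 68 70 62
f 69 59 71
f 69 71 70
f 70 71 72
f 70 72 62
f 71 59 73
f 71 73 72
f 72 73 74
f 72 74 62
f 73 59 75
f 73 75 74
f 74 75 76
f 74 76 62
f 75 59 77
f 75 77 76
f 76 77 78
f 76 78 62
f 77 59 79
f 77 79 78
f 78 79 80
f 78 80 62
f 79 59 81
f 79 81 80
f 80 81 82
f 80 82 62
f 81 59 83
f 81 83 82
f 82 83 84
f 82 84 62
f 83 59 60
f 83 60 84
f 84 60 61
f 84 61 62
f 86 85 89
f 86 89 87
f 87 89 90
f 87 90 88
f 89 85 91
f 89 91 90
f 90 91 92
f 90 92 88
f 91 85 93
f 91 93 92
f 92 93 94
f 92 94 88
f 93 85 95
f 93 95 94
f 94 95 96
f 94 96 88
f 95 85 97
f 95 97 96
f 96 97 98
f 96 98 88
f 97 85 99
f 97 99 98
f 98 99 100
f 98 100 88
f 99 85 101
f 99 101 100
f 100 101 102
f 100 102 88
f 101 85 103
f 101 103 102
f 102 103 104
f 102 104 88
f 103 85 105
f 103 105 104
f 104 105 106
f 104 106 88
f 105 85 107
f 105 107 106
f 106 107 108
f 106 108 88
f 107 85 109
f 107 109 108
f 108 109 110
f 108 110 88
f 109 85 111
f 109 111 110
f 110 111 112
f 110 112 88
f 111 85 113
f 111 113 112
f 112 113 114
f 112 114 88
f 113 85 115
f 113 115 114
f 114 115 116
f 114 116 88
f 115 85 86
f 115 86 116
f 116 86 87
f 116 87 88

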